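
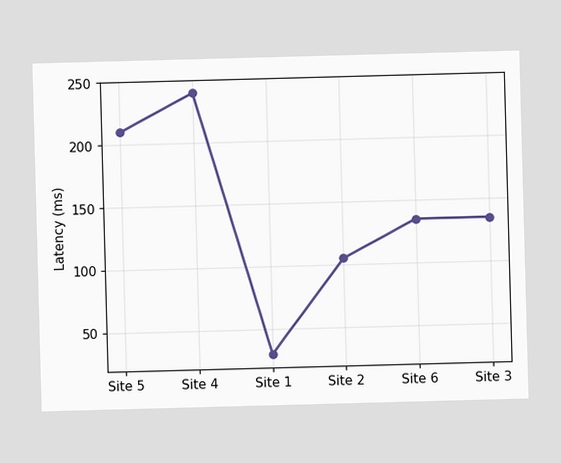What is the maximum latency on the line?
240ms

The highest point is at Site 4, and reading across to the y-axis gives 240ms.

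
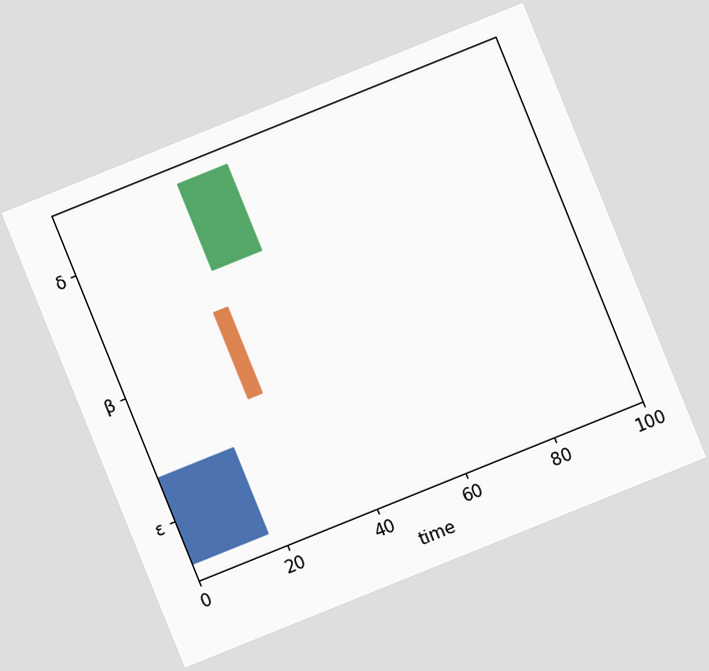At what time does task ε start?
0

The chart is tilted about 22° counter-clockwise. The ε bar begins at t=0.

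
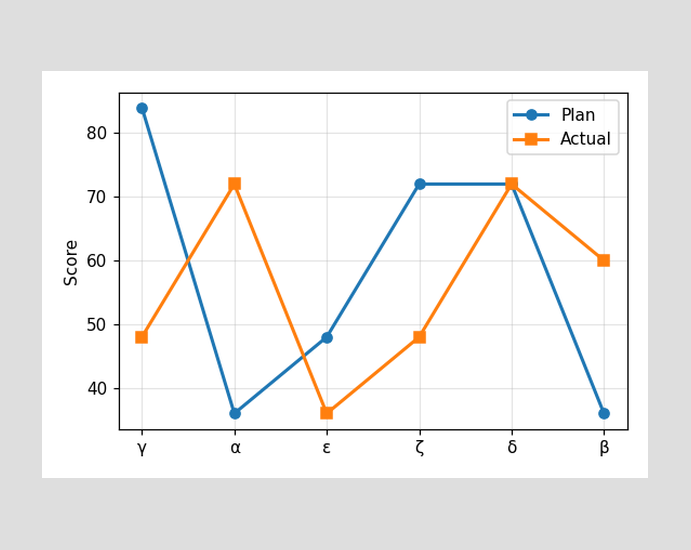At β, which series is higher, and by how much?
At β, Actual sits above the other line by 24.

Actual, by 24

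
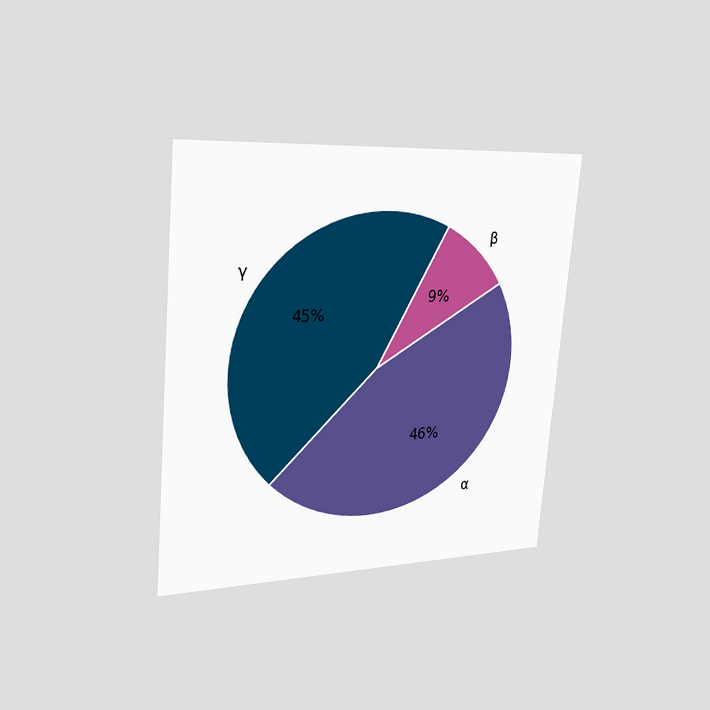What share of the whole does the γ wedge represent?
45%

The chart is tilted about 5° clockwise and viewed slightly from the left. The γ slice takes up 45% of the pie.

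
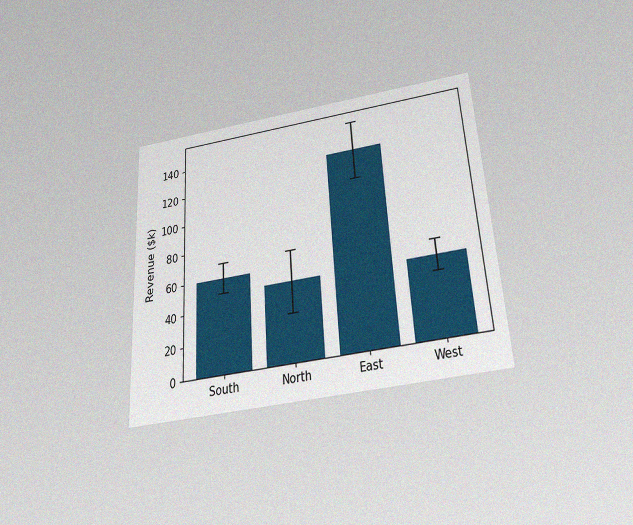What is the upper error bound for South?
The chart is tilted about 4° counter-clockwise and viewed slightly from below, with some photo noise. The South bar's upper whisker reaches $70k.

$70k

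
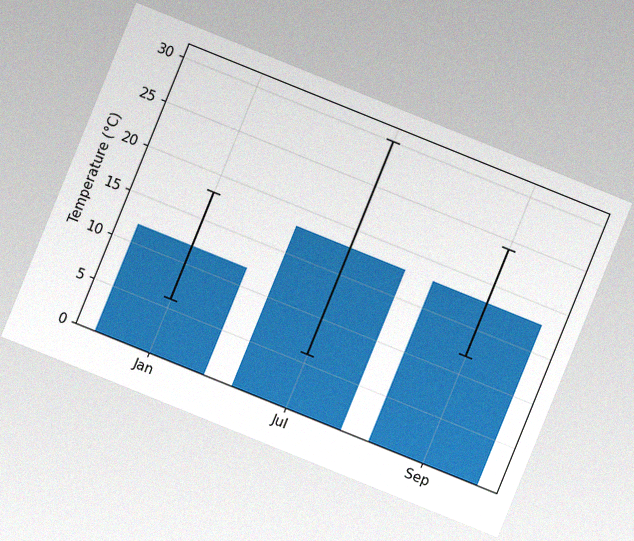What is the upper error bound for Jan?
18°C

The chart is tilted about 22° clockwise, with some photo noise. The Jan bar's upper whisker reaches 18°C.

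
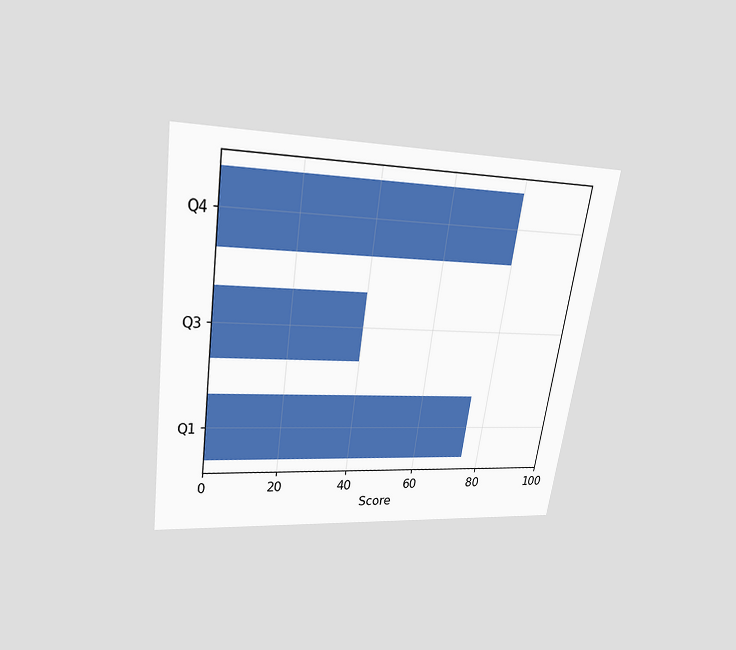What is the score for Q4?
80

The chart is tilted about 8° clockwise and viewed slightly from above. Reading along the chart's x-axis, the Q4 bar reaches 80.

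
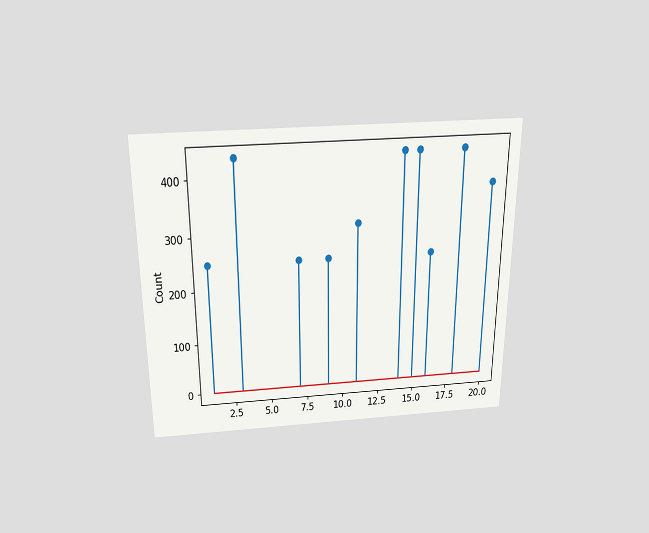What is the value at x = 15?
434

The chart is viewed slightly from above. The stem at x=15 reaches 434.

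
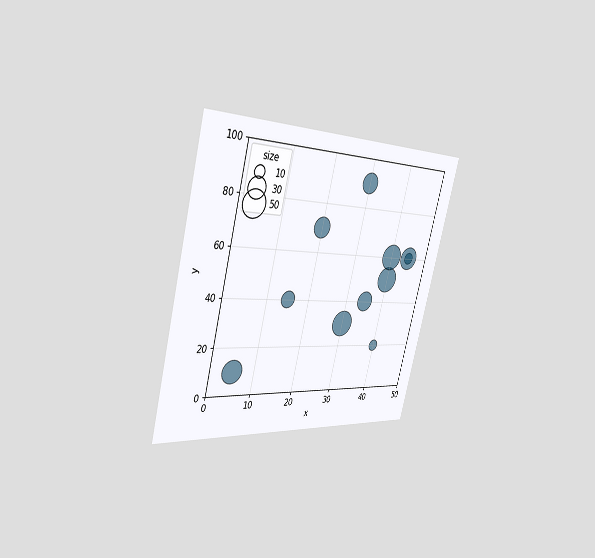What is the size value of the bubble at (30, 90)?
The chart is tilted about 14° clockwise and viewed slightly from the left. Matching the bubble at (30, 90) against the size legend gives 30.

30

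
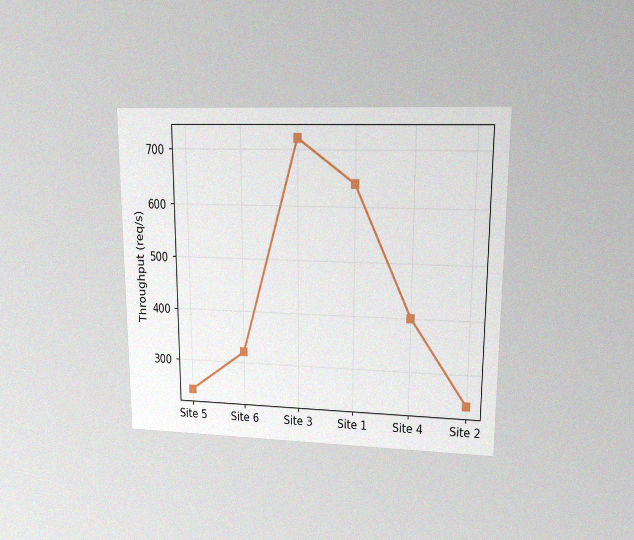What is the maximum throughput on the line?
The chart is viewed at a slight angle, with some photo noise. The highest point is at Site 3, and reading across to the y-axis gives 720req/s.

720req/s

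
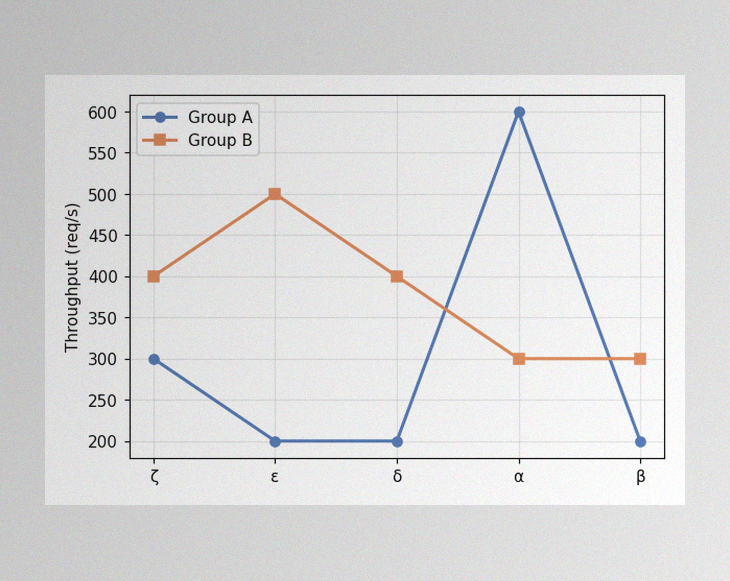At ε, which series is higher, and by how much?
The image has some photo noise and uneven lighting. At ε, Group B sits above the other line by 300req/s.

Group B, by 300req/s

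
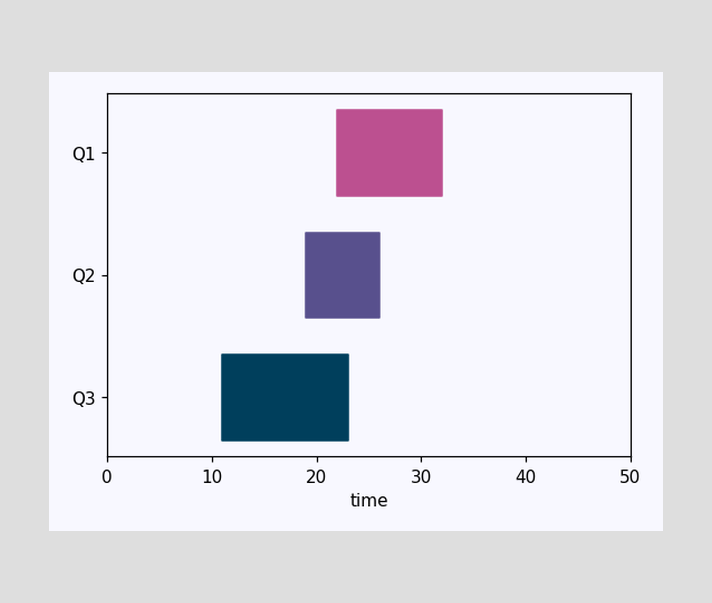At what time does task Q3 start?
The Q3 bar begins at t=11.

11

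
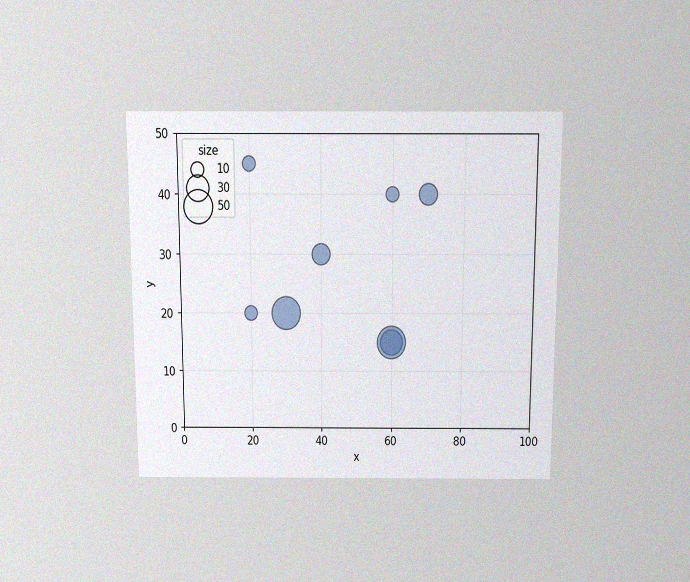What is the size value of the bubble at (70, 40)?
20

The chart is viewed slightly from above, with some photo noise. Matching the bubble at (70, 40) against the size legend gives 20.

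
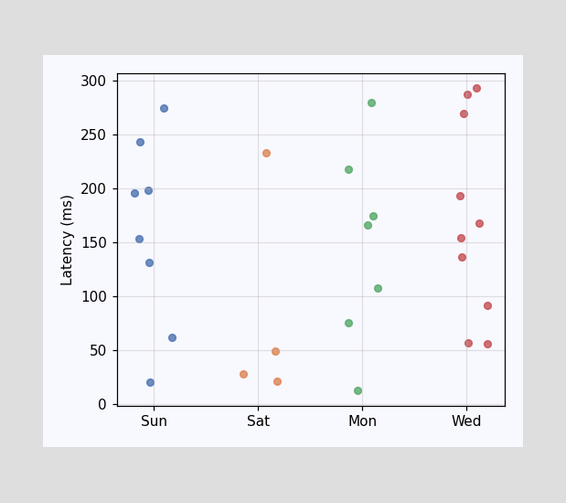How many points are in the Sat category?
Counting the markers in the Sat column gives 4.

4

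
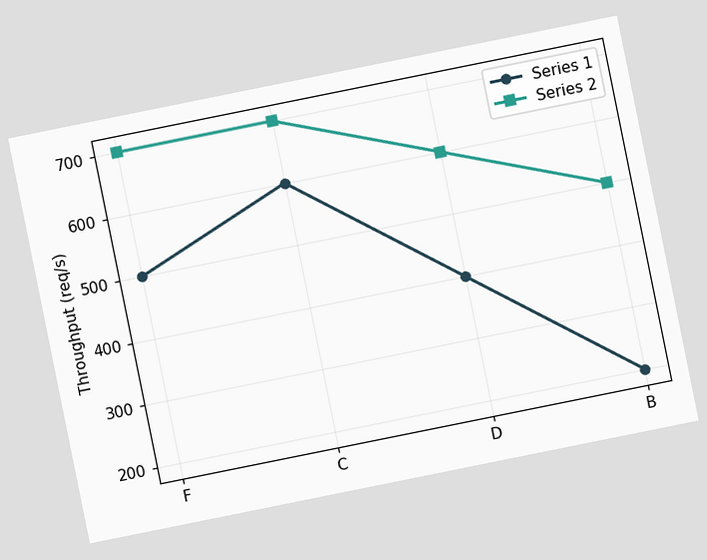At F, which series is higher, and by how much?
The chart is tilted about 11° counter-clockwise. At F, Series 2 sits above the other line by 200req/s.

Series 2, by 200req/s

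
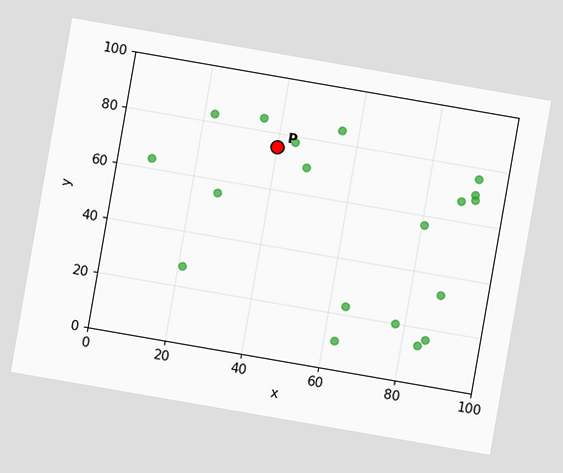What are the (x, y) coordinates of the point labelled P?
(40, 75)

The chart is tilted about 10° clockwise. Following the gridlines from P to each axis, P sits at (40, 75).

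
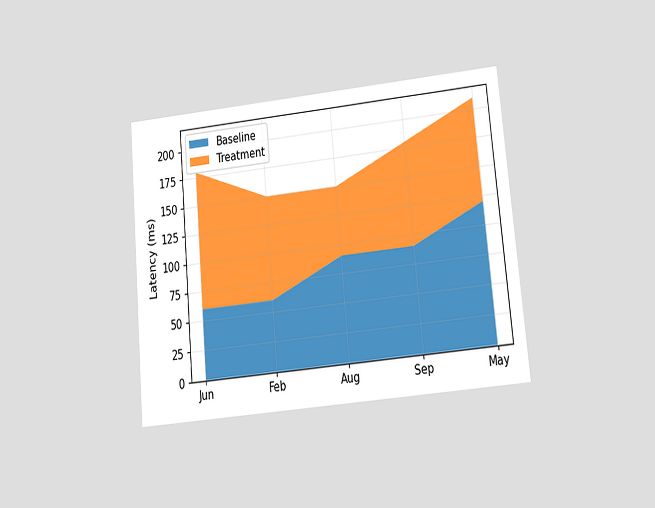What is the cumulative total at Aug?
The chart is tilted about 5° counter-clockwise and viewed at a slight angle. The stacked total at Aug reaches 150ms.

150ms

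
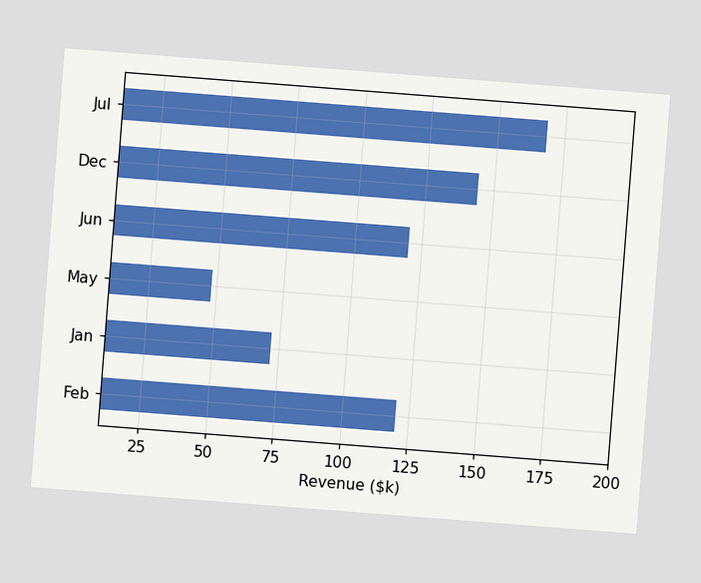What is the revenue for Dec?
The chart is tilted about 4° clockwise. Reading along the chart's x-axis, the Dec bar reaches $144k.

$144k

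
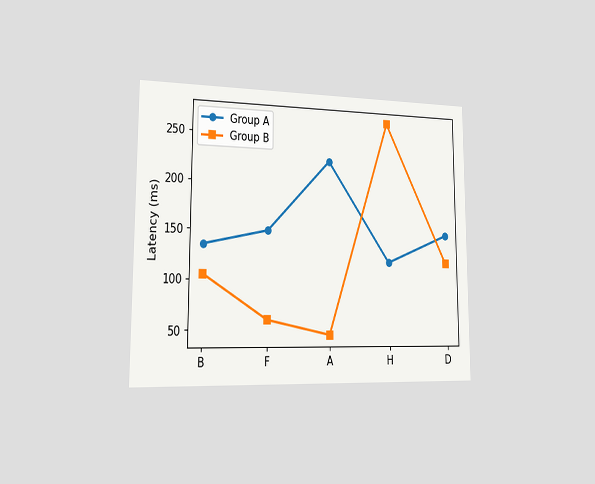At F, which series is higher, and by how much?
The chart is viewed slightly from the left. At F, Group A sits above the other line by 90ms.

Group A, by 90ms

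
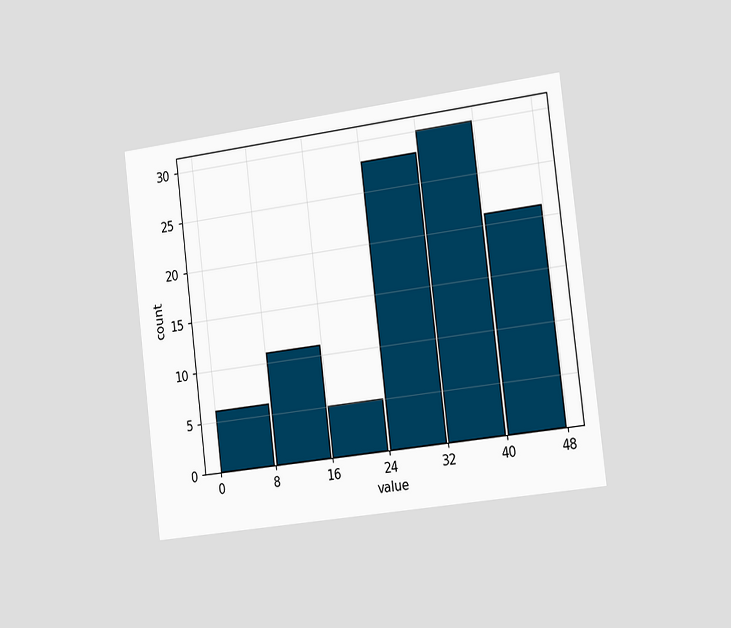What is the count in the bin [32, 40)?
The chart is tilted about 7° counter-clockwise and viewed slightly from the right. The [32, 40) bin has height 30.

30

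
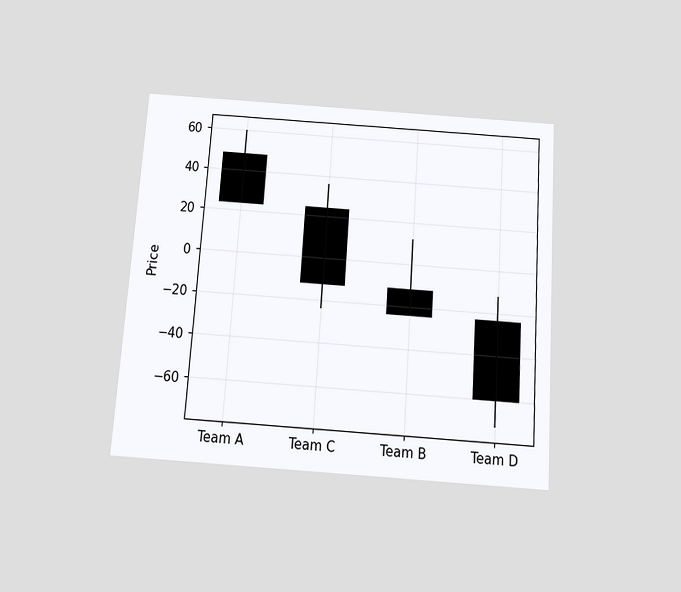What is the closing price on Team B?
The chart is tilted about 4° clockwise and viewed slightly from below. The Team B candle closes at -24.

-24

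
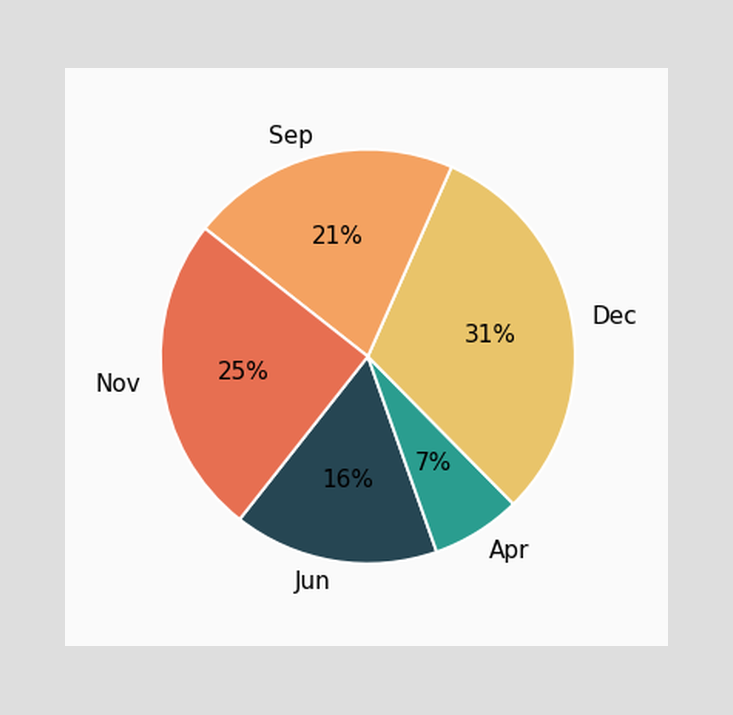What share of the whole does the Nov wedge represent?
The Nov slice takes up 25% of the pie.

25%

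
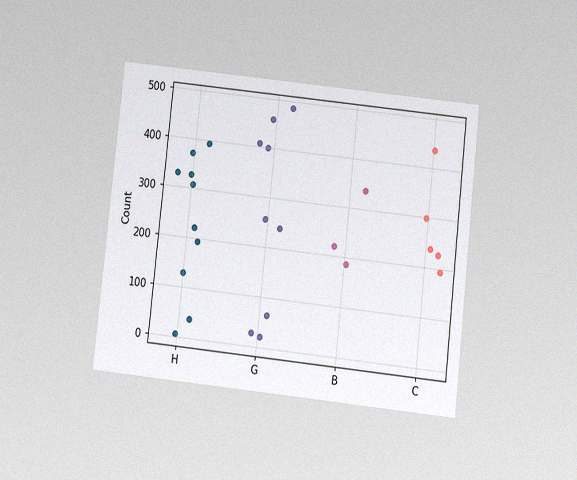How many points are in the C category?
The chart is tilted about 6° clockwise and viewed slightly from below, with some photo noise. Counting the markers in the C column gives 5.

5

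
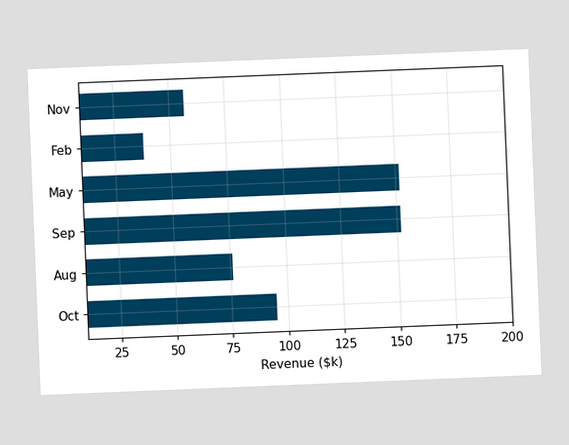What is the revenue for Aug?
The chart is tilted about 2° counter-clockwise. Reading along the chart's x-axis, the Aug bar reaches $76k.

$76k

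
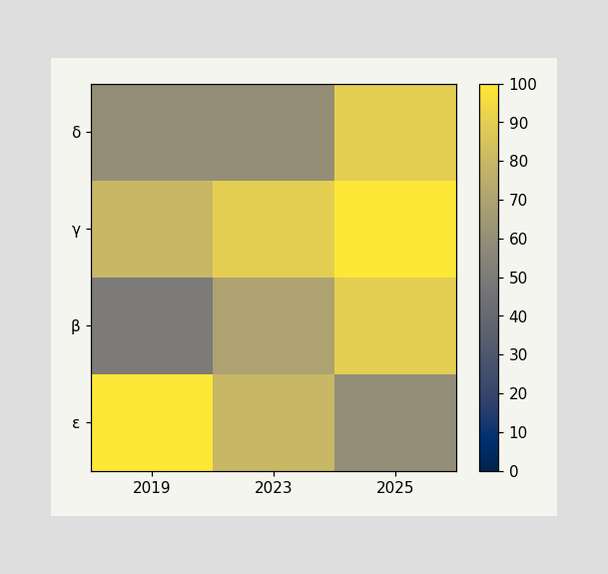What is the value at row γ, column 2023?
90

Matching cell (γ, 2023) against the colorbar gives 90.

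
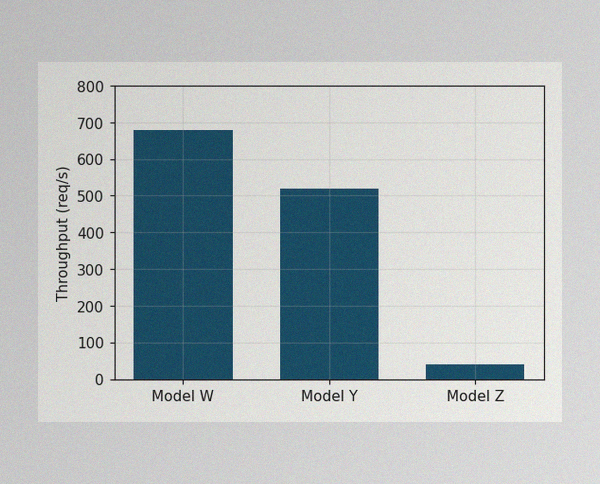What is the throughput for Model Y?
The image has some photo noise and uneven lighting. Reading along the chart's y-axis, the Model Y bar reaches 520req/s.

520req/s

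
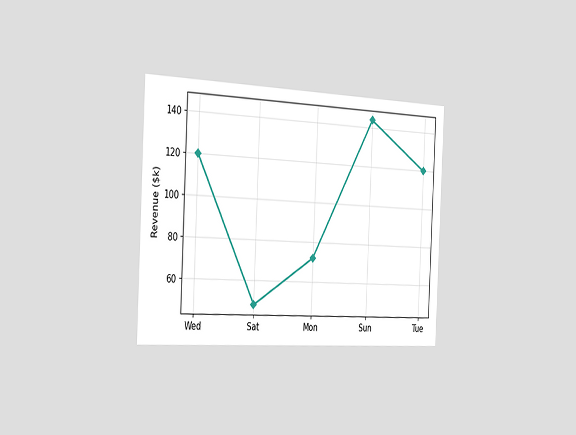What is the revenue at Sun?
The chart is tilted about 3° clockwise and viewed slightly from the left. At Sun, the line is at $144k.

$144k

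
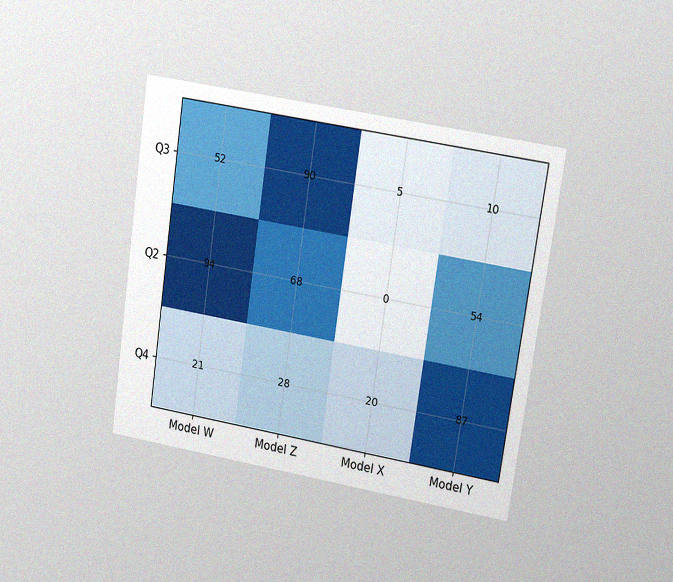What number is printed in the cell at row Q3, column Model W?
52

The chart is tilted about 8° clockwise and viewed at a slight angle, with some photo noise. The (Q3, Model W) cell reads 52.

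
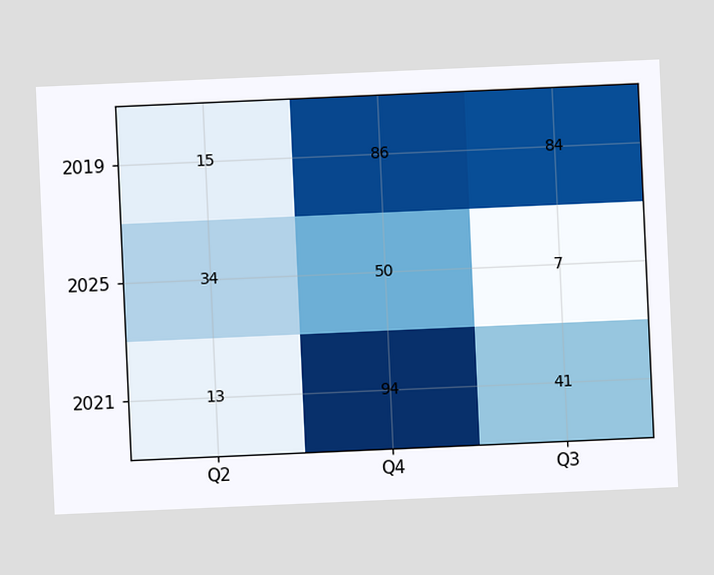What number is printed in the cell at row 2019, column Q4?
86

The chart is tilted about 3° counter-clockwise. The (2019, Q4) cell reads 86.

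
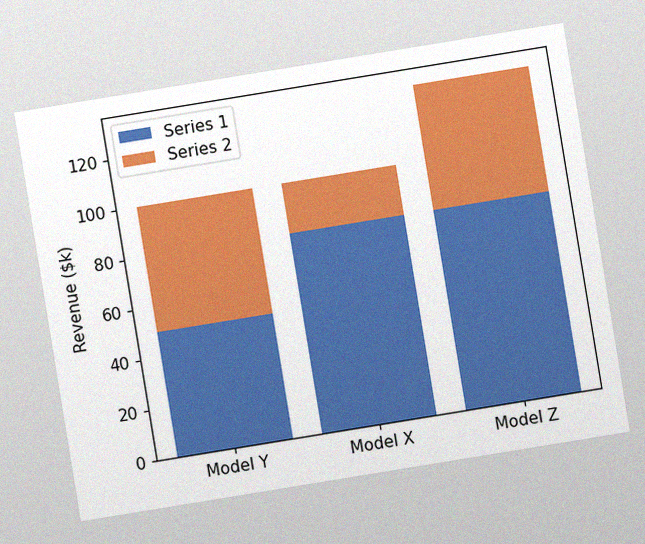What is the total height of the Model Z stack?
The chart is tilted about 9° counter-clockwise, with some photo noise. The Model Z stack's top reaches $130k on the y-axis.

$130k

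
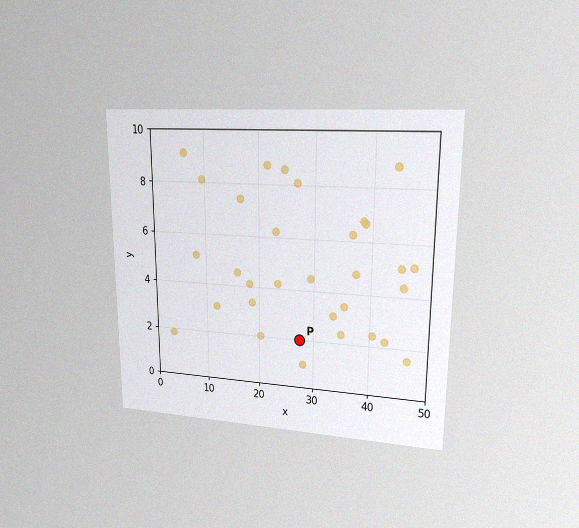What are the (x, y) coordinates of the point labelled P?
The chart is viewed at a slight angle, with some photo noise. Following the gridlines from P to each axis, P sits at (27.5, 2).

(27.5, 2)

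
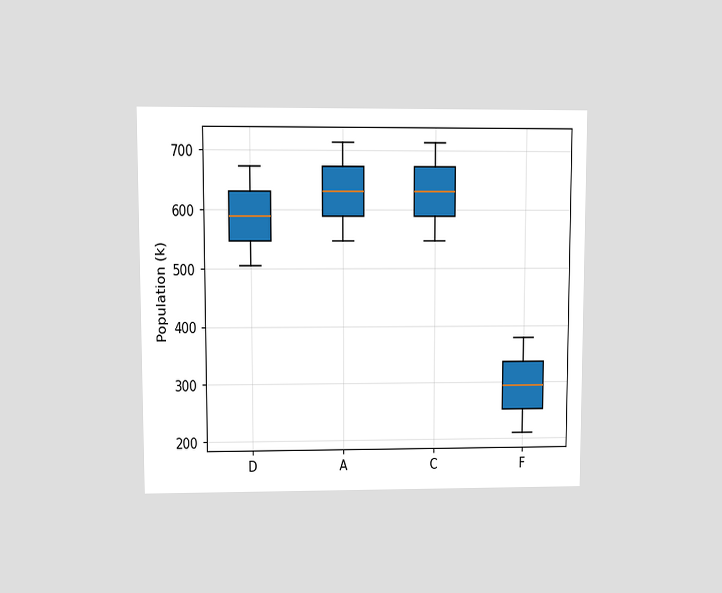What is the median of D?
588k

The chart is viewed at a slight angle. The median line in the D box sits at 588k.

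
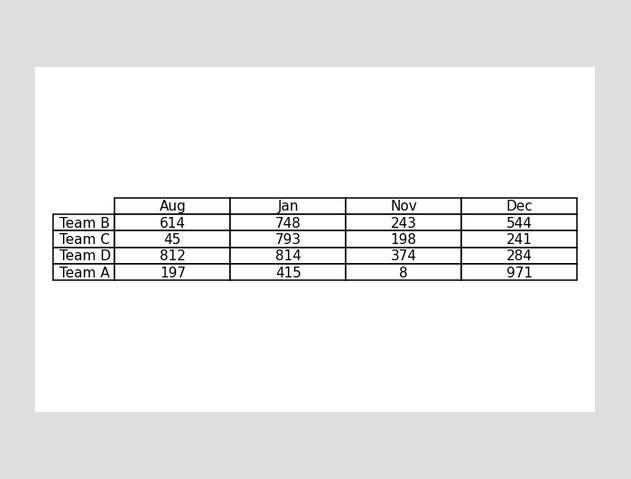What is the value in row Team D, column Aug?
812

The (Team D, Aug) cell reads 812.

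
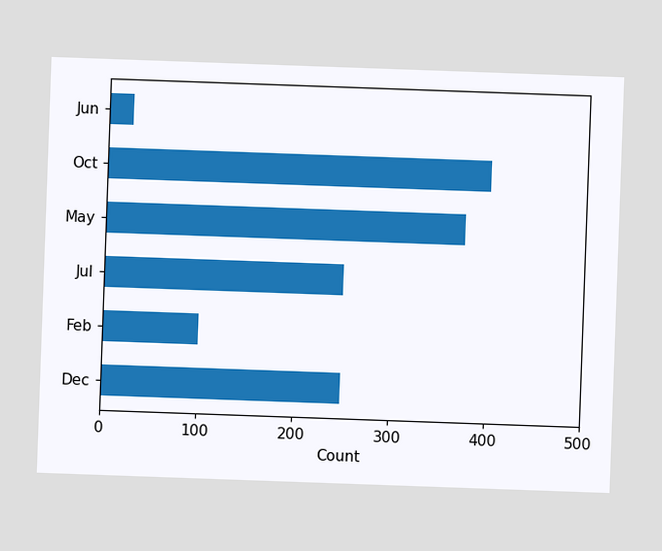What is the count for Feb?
The chart is tilted about 2° clockwise. Reading along the chart's x-axis, the Feb bar reaches 100.

100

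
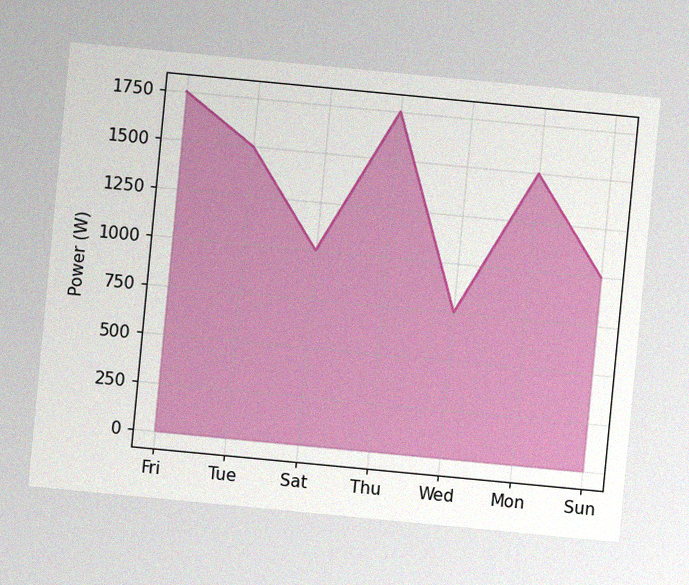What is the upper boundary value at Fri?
1750W

The chart is tilted about 5° clockwise, with some photo noise. At Fri the upper boundary is at 1750W.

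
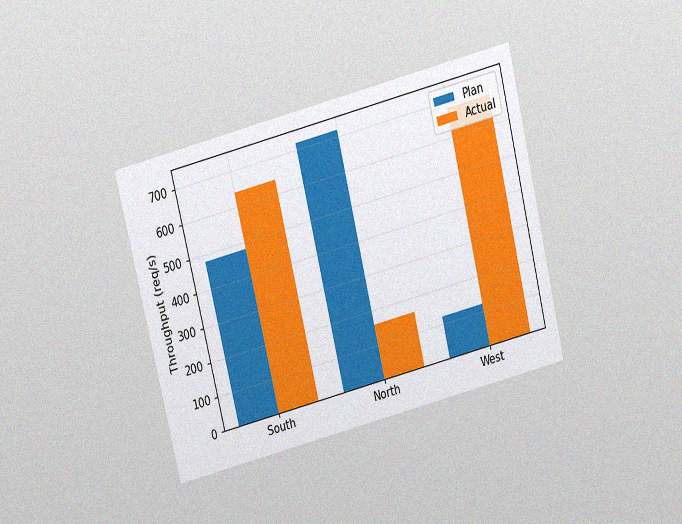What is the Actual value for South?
640req/s

The chart is tilted about 14° counter-clockwise and viewed slightly from above, with some photo noise. The Actual bar at South reaches 640req/s on the y-axis.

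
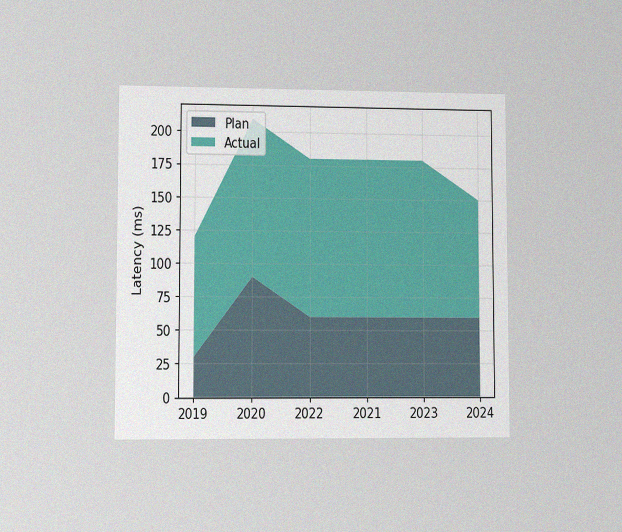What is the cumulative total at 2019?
120ms

The chart is viewed at a slight angle, with some photo noise. The stacked total at 2019 reaches 120ms.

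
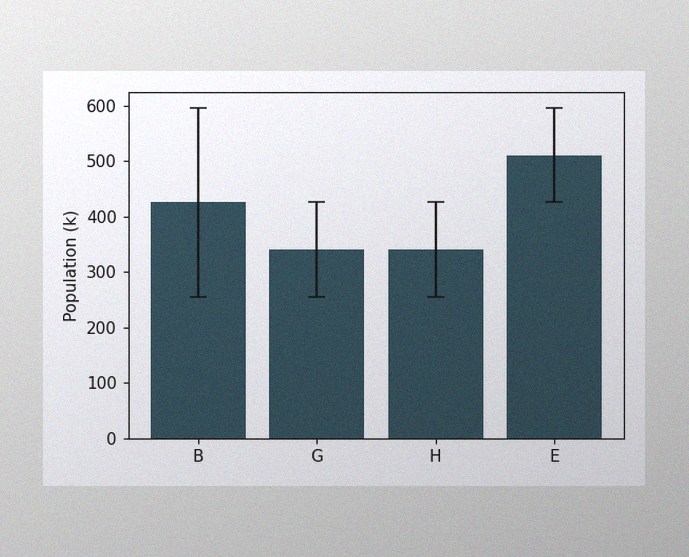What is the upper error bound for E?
595k

The image has some photo noise and uneven lighting. The E bar's upper whisker reaches 595k.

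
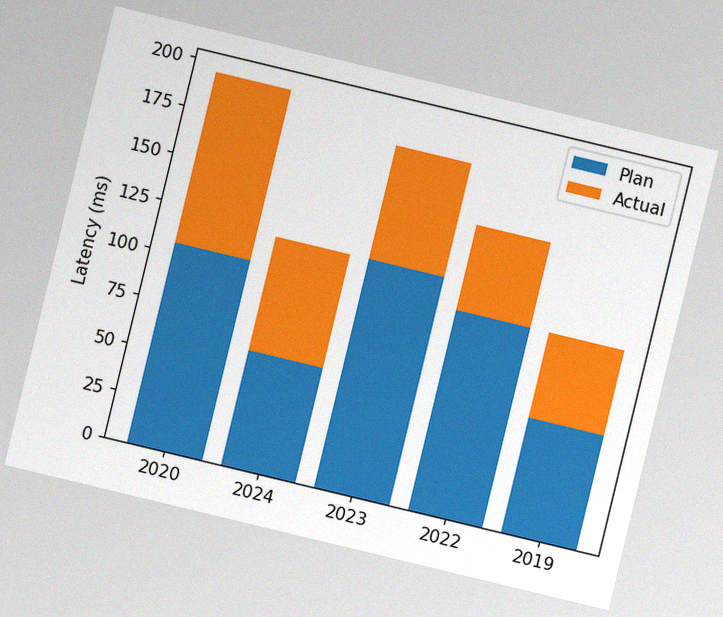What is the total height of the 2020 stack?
The chart is tilted about 14° clockwise, with some photo noise. The 2020 stack's top reaches 195ms on the y-axis.

195ms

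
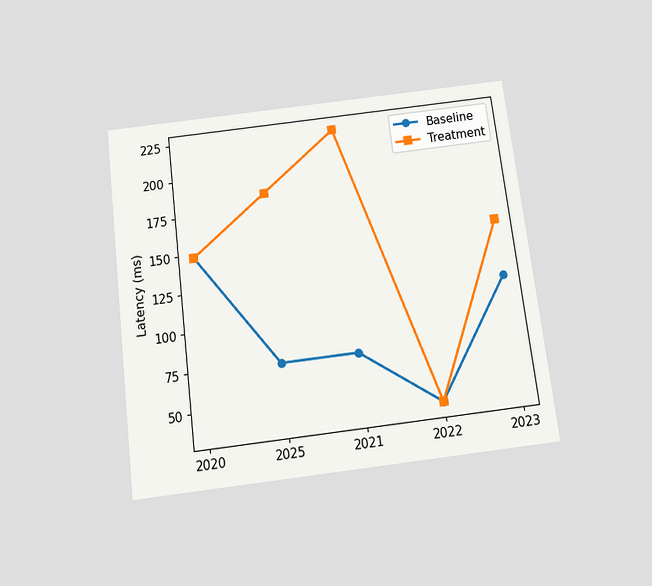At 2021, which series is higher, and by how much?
The chart is tilted about 7° counter-clockwise and viewed slightly from below. At 2021, Treatment sits above the other line by 148ms.

Treatment, by 148ms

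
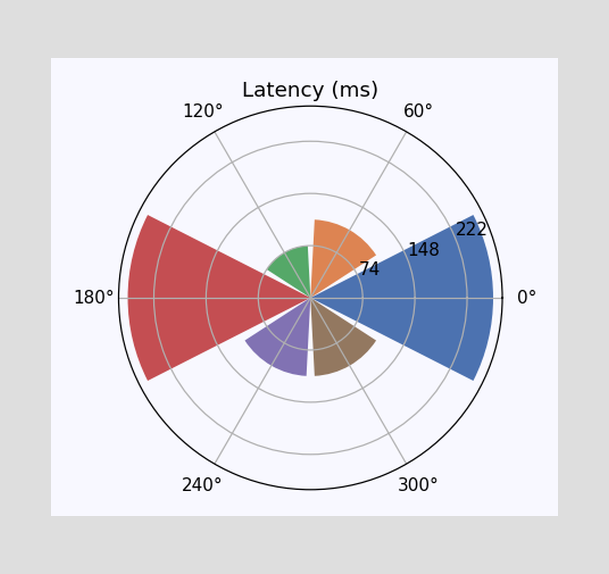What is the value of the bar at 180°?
The bar at 180° reaches 259ms on the radial axis.

259ms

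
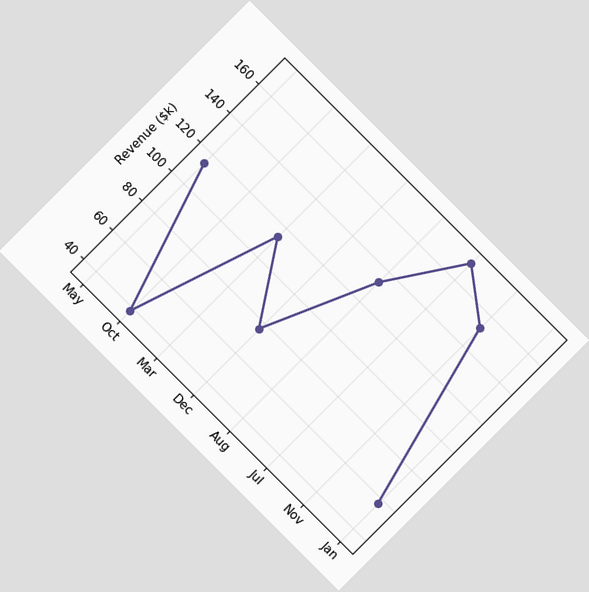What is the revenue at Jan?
$57k

The chart is tilted about 45° clockwise. At Jan, the line is at $57k.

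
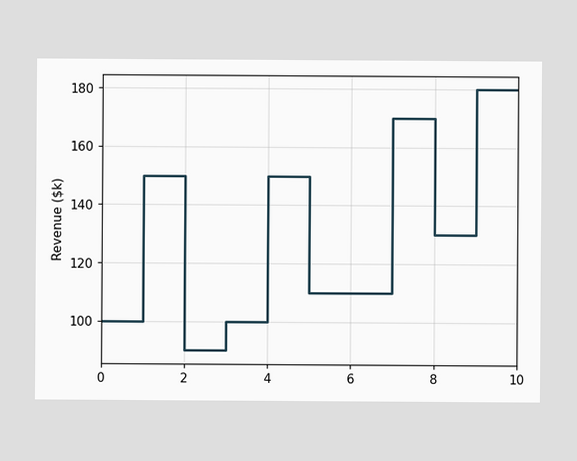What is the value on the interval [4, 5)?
On [4, 5) the step sits at $150k.

$150k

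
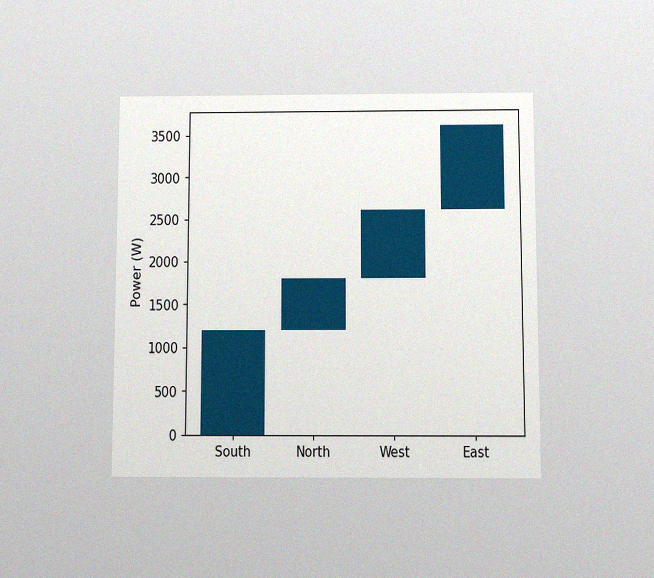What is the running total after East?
3600W

The chart is viewed slightly from below, with some photo noise. After East the running total reaches 3600W.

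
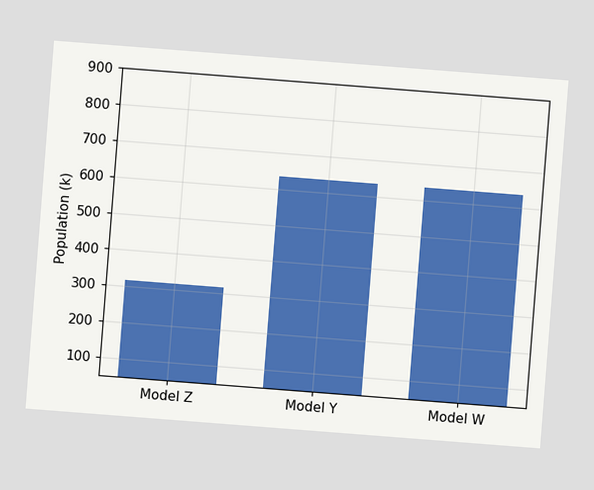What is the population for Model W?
636k

The chart is tilted about 4° clockwise. Reading along the chart's y-axis, the Model W bar reaches 636k.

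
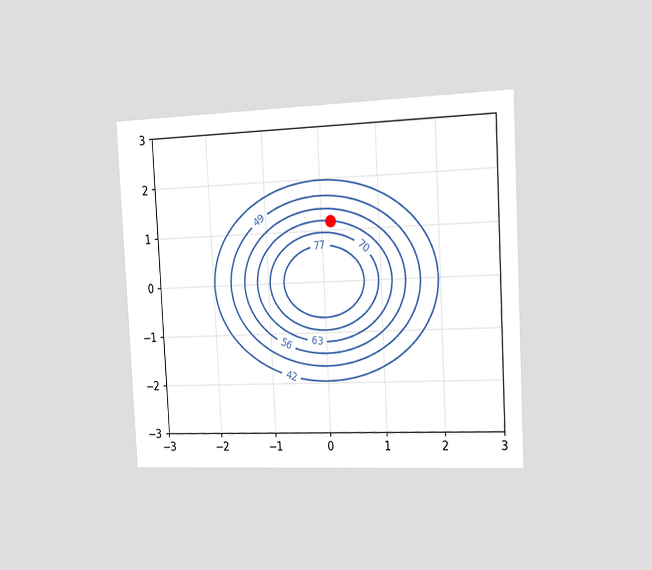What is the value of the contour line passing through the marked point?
The chart is tilted about 3° counter-clockwise and viewed slightly from the right. The marked point sits on the contour labelled 63.

63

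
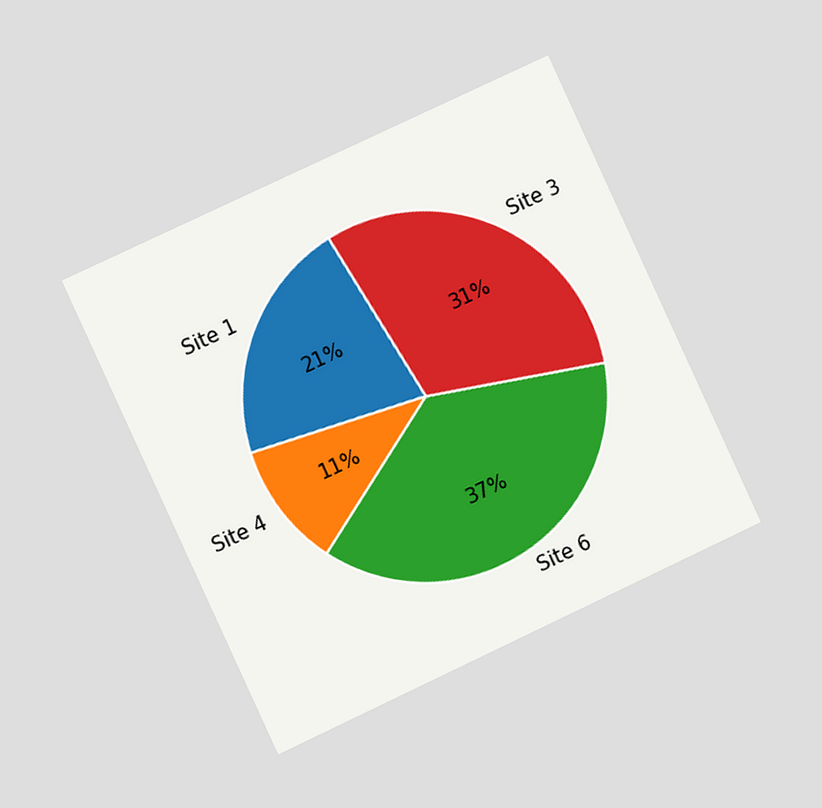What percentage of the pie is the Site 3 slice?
The chart is tilted about 25° counter-clockwise and viewed at a slight angle. The Site 3 slice takes up 31% of the pie.

31%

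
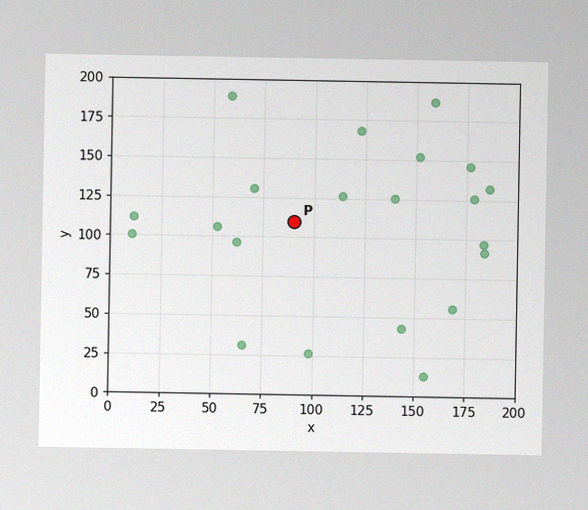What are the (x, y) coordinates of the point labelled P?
The image has some photo noise and uneven lighting. Following the gridlines from P to each axis, P sits at (90, 110).

(90, 110)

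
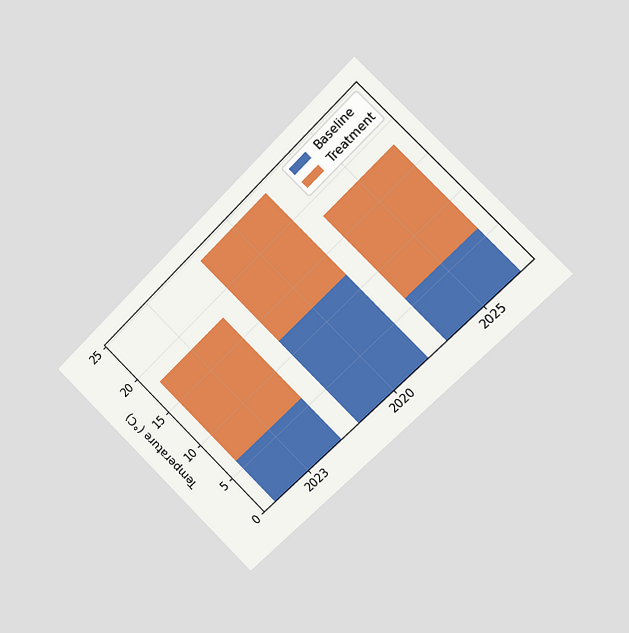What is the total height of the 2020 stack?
24°C

The chart is tilted about 45° counter-clockwise and viewed slightly from the right. The 2020 stack's top reaches 24°C on the y-axis.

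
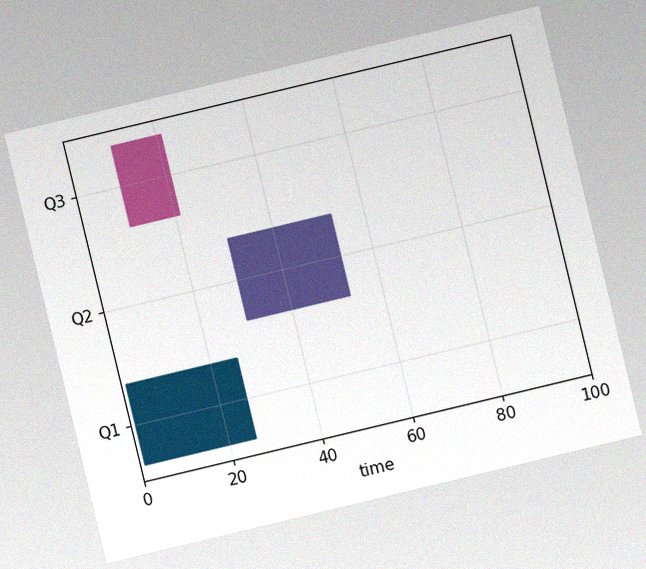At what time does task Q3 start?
The chart is tilted about 13° counter-clockwise, with some photo noise. The Q3 bar begins at t=10.

10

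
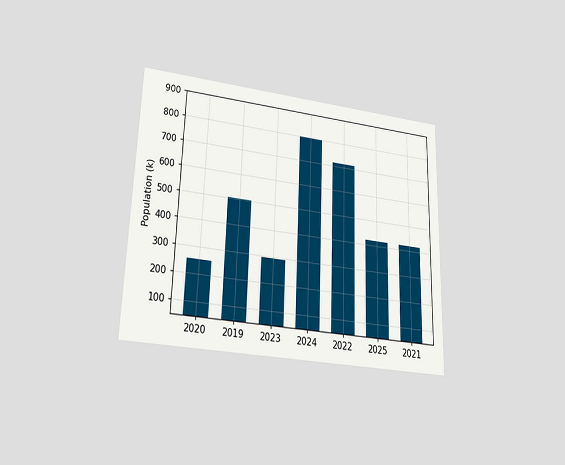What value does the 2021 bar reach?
420k

The chart is viewed slightly from below. Reading along the chart's y-axis, the 2021 bar reaches 420k.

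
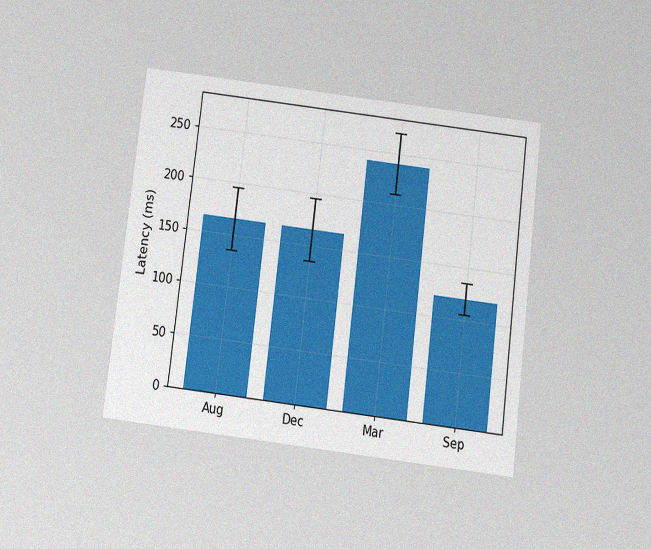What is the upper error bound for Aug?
The chart is tilted about 7° clockwise and viewed slightly from below, with some photo noise. The Aug bar's upper whisker reaches 195ms.

195ms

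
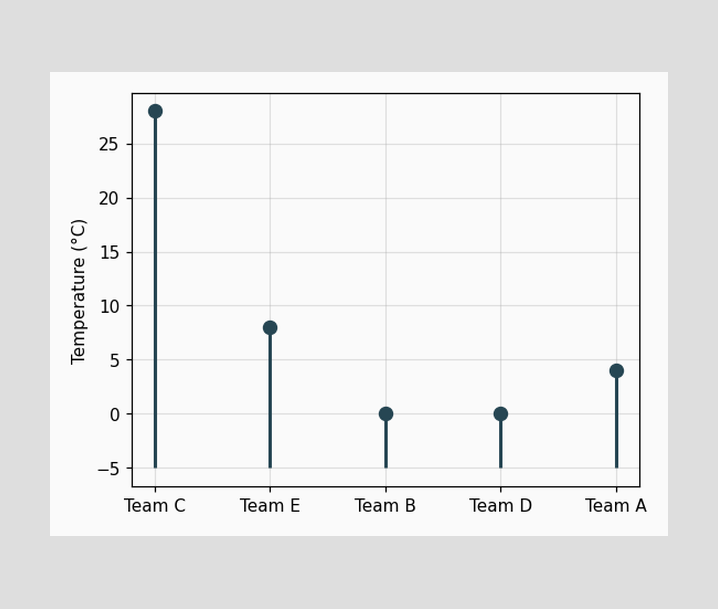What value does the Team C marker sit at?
28°C

The Team C marker sits at 28°C.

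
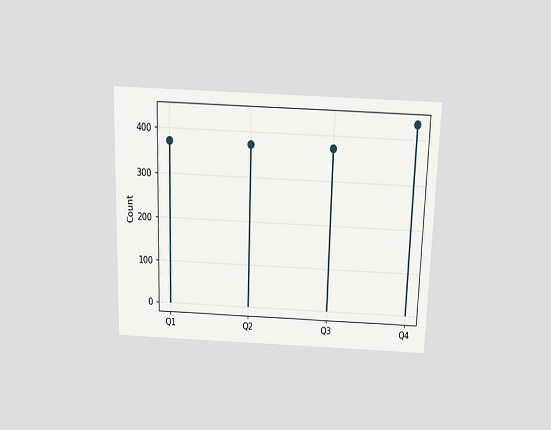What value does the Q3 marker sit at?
372

The chart is viewed slightly from above. The Q3 marker sits at 372.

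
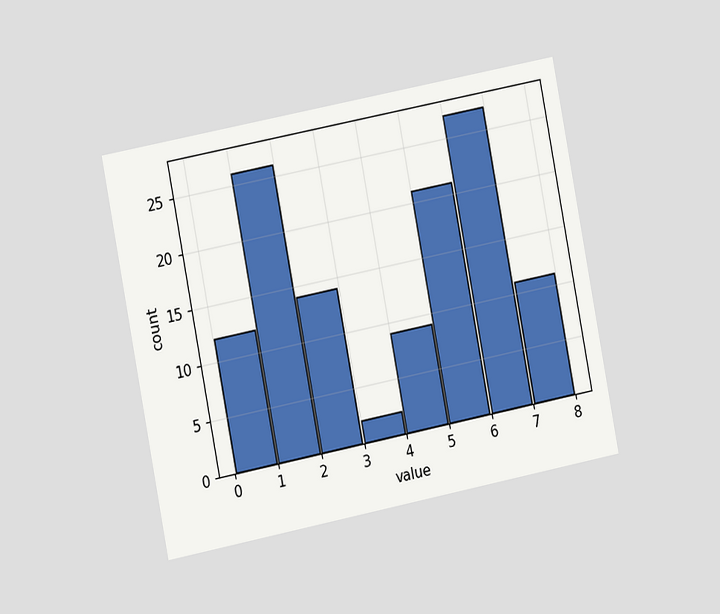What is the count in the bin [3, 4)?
The chart is tilted about 11° counter-clockwise and viewed at a slight angle. The [3, 4) bin has height 2.

2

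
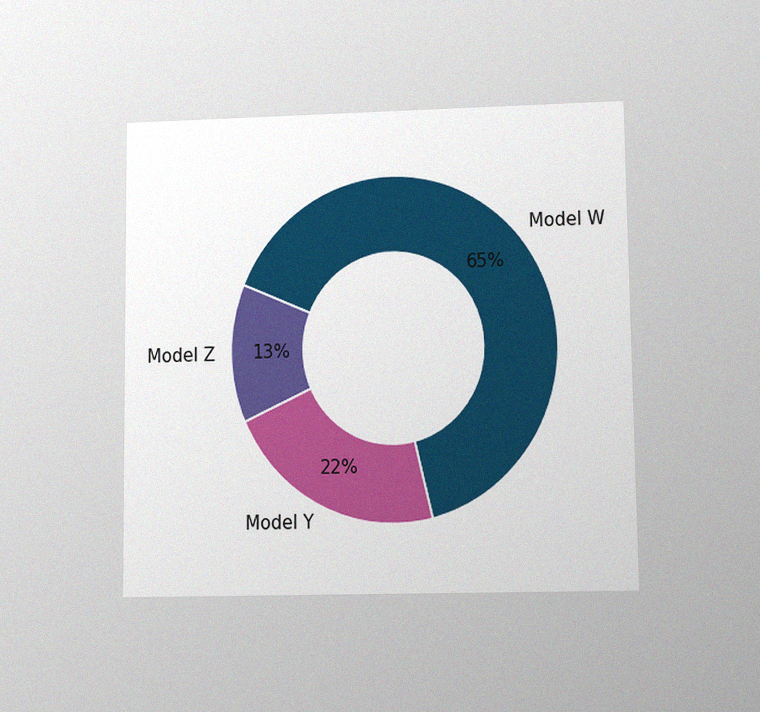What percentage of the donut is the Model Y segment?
The chart is viewed at a slight angle, with some photo noise. The Model Y segment takes up 22% of the ring.

22%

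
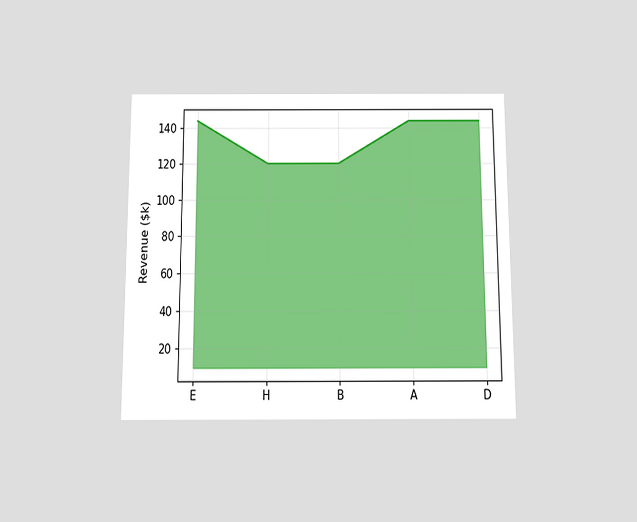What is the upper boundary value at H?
The chart is viewed slightly from below. At H the upper boundary is at $120k.

$120k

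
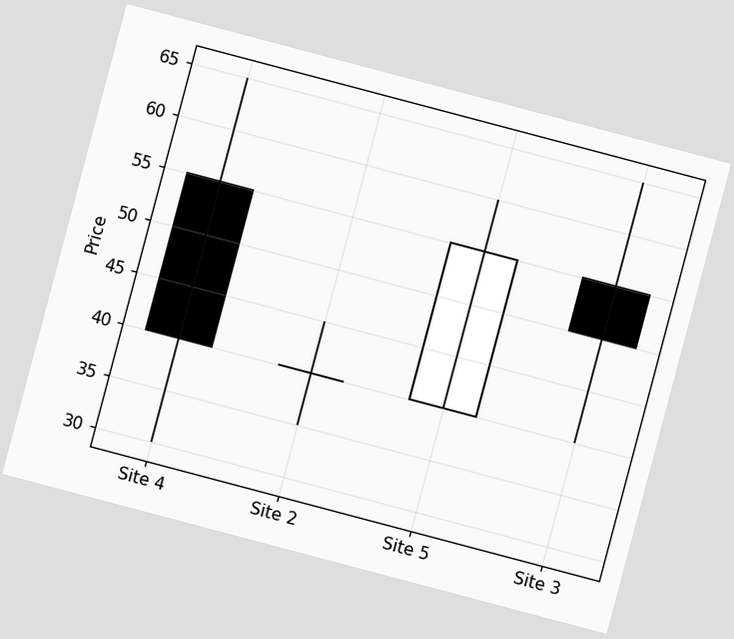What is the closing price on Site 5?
The chart is tilted about 15° clockwise. The Site 5 candle closes at 55.

55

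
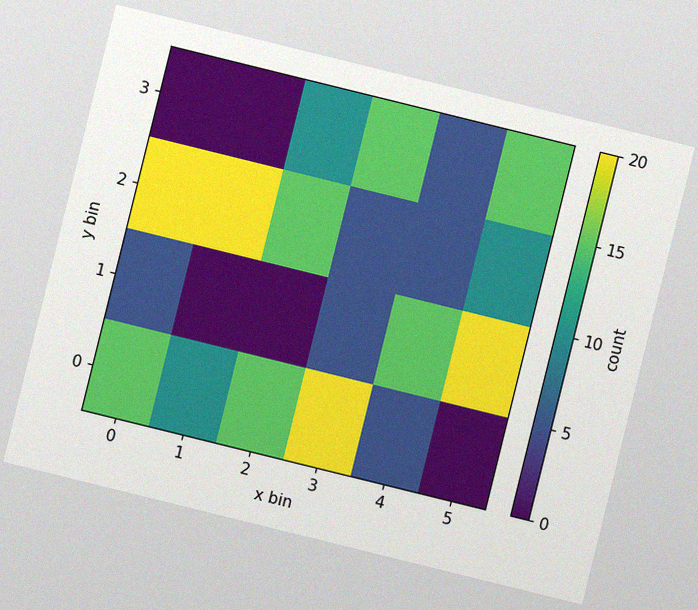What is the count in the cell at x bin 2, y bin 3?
10

The chart is tilted about 14° clockwise, with some photo noise. Matching the cell (2, 3) against the colorbar gives 10.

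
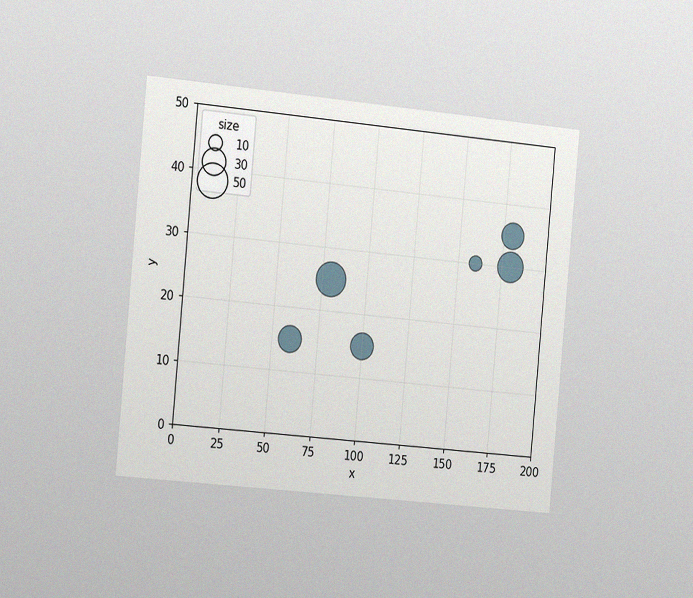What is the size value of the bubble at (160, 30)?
10

The chart is tilted about 5° clockwise and viewed slightly from the left, with some photo noise. Matching the bubble at (160, 30) against the size legend gives 10.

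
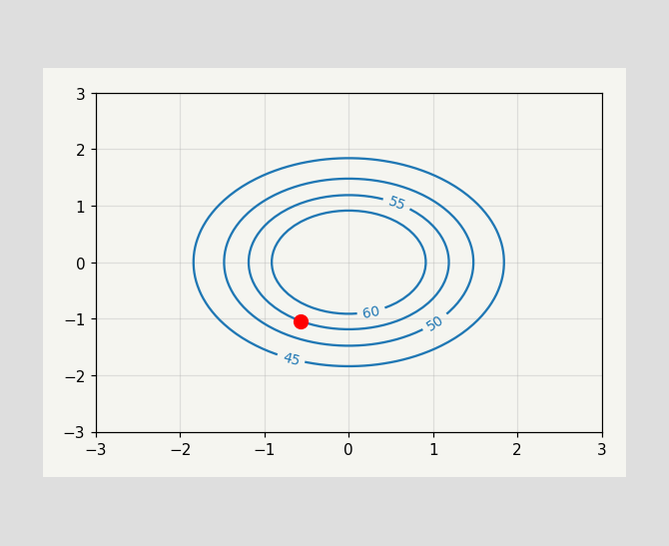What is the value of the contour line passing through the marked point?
The marked point sits on the contour labelled 55.

55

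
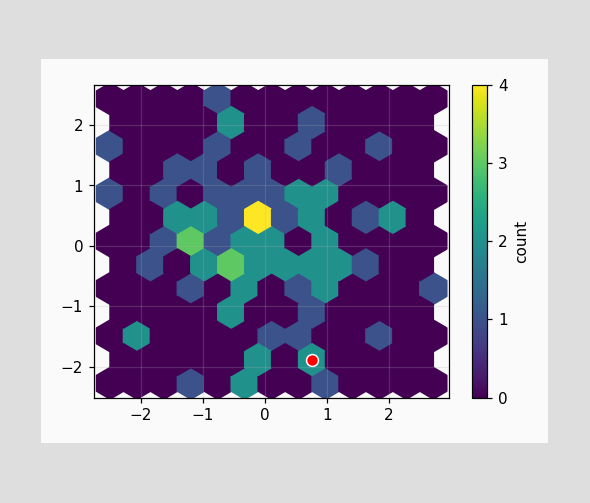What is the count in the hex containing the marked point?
2

The marked hex reads 2 on the colorbar.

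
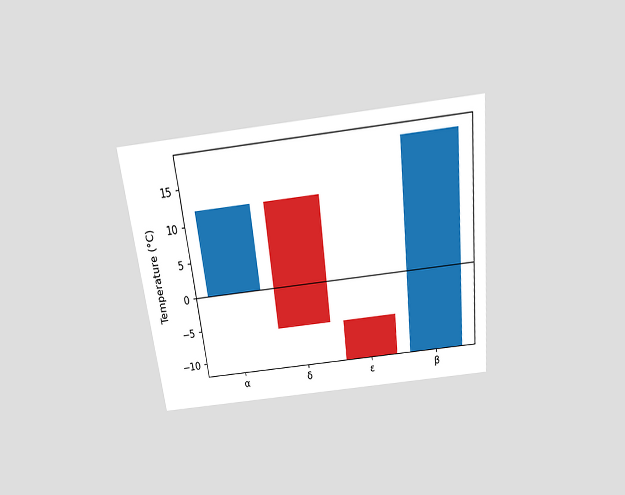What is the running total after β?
18°C

The chart is tilted about 7° counter-clockwise and viewed slightly from above. After β the running total reaches 18°C.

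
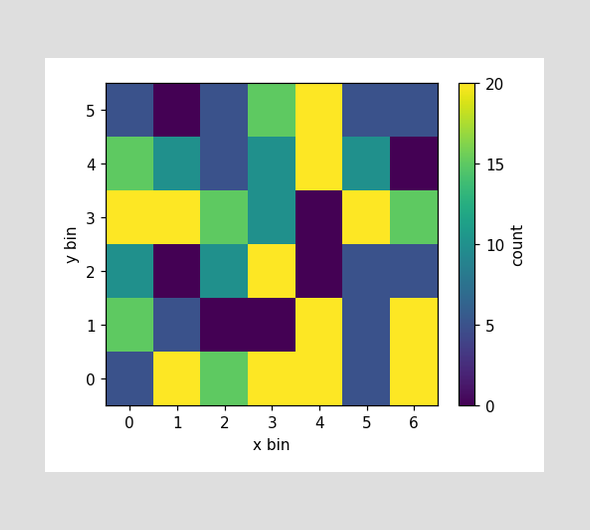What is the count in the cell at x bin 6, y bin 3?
Matching the cell (6, 3) against the colorbar gives 15.

15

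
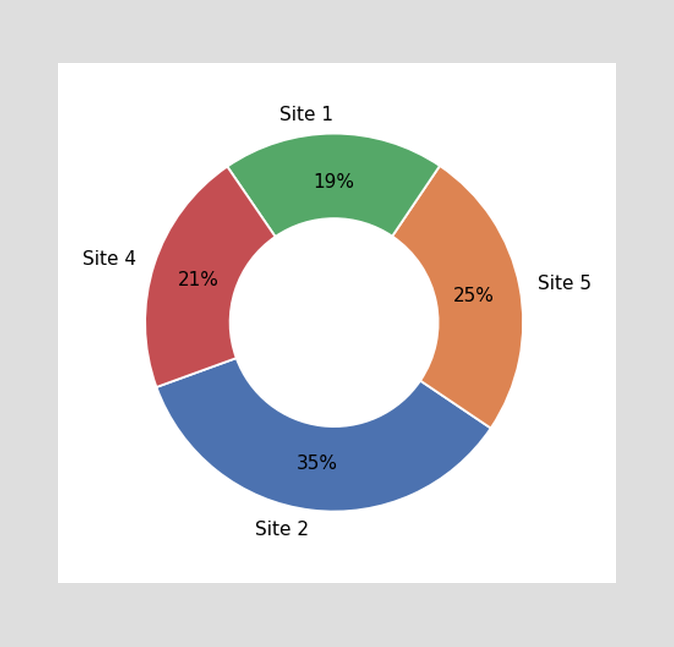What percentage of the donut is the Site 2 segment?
35%

The Site 2 segment takes up 35% of the ring.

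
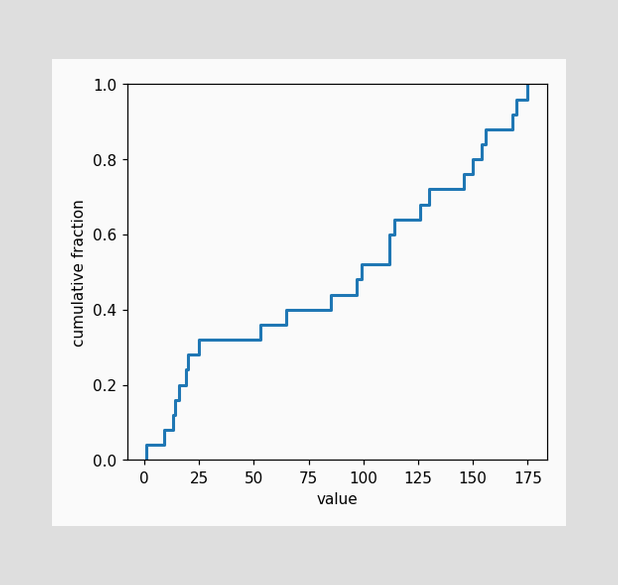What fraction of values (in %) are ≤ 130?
72%

At x=130 the ECDF step is at 72%.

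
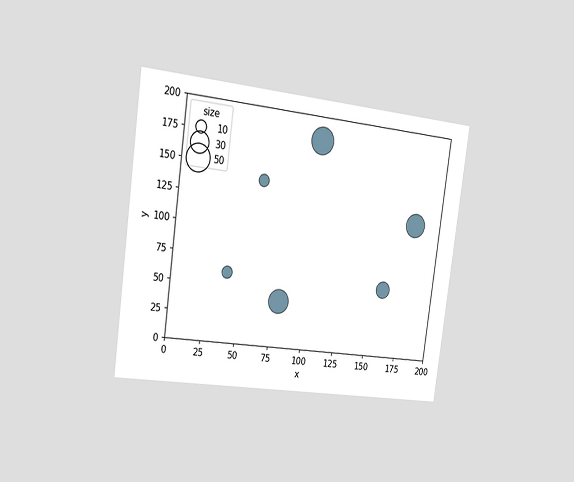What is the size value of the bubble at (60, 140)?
10

The chart is tilted about 8° clockwise and viewed slightly from the left. Matching the bubble at (60, 140) against the size legend gives 10.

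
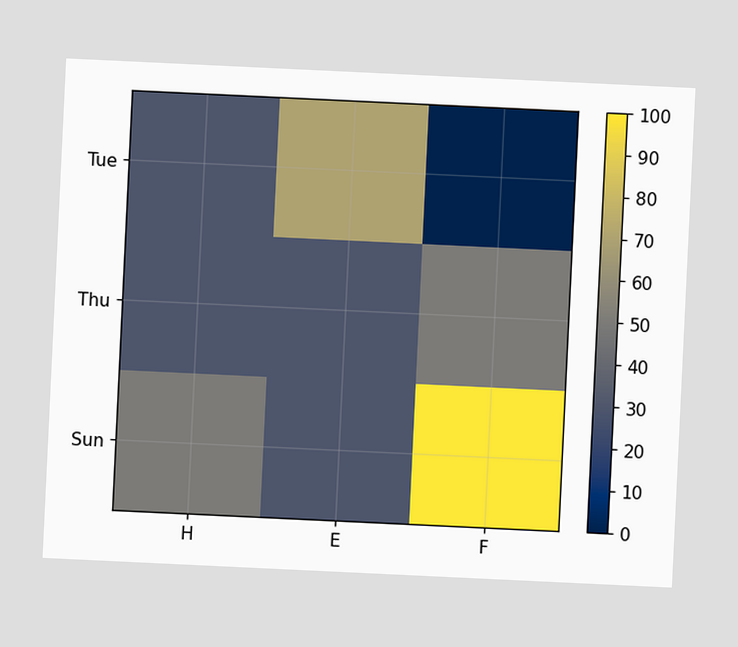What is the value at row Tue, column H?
The chart is tilted about 3° clockwise. Matching cell (Tue, H) against the colorbar gives 30.

30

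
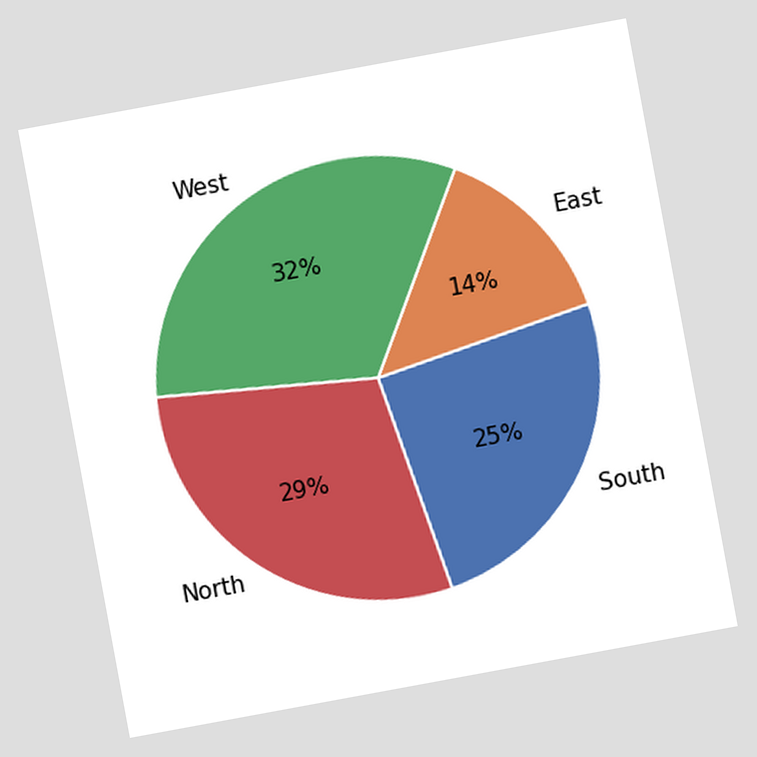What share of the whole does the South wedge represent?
25%

The chart is tilted about 10° counter-clockwise. The South slice takes up 25% of the pie.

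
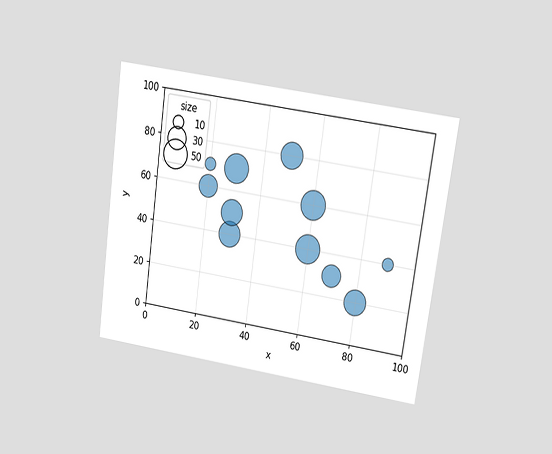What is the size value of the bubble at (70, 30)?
The chart is tilted about 8° clockwise and viewed at a slight angle. Matching the bubble at (70, 30) against the size legend gives 30.

30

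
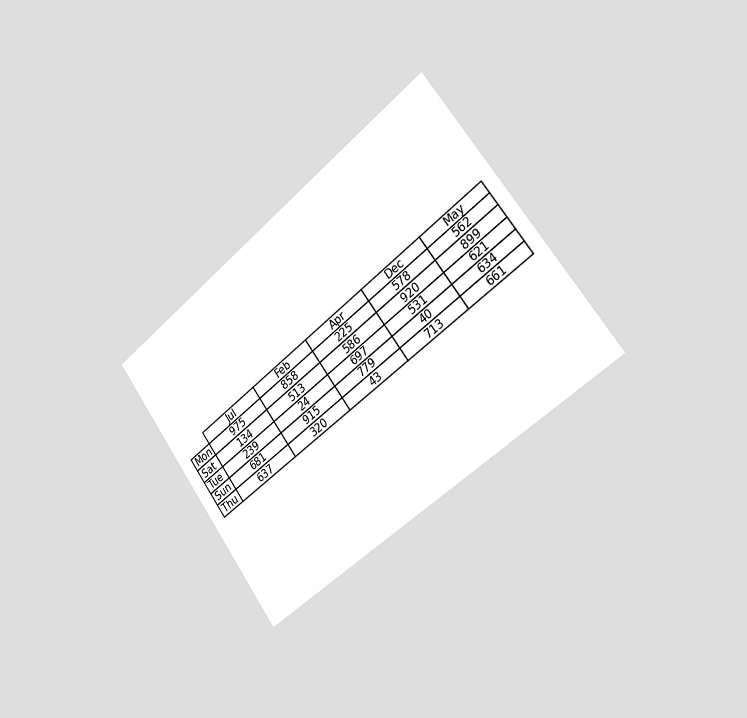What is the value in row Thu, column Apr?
The chart is tilted about 37° counter-clockwise and viewed slightly from the right. The (Thu, Apr) cell reads 43.

43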